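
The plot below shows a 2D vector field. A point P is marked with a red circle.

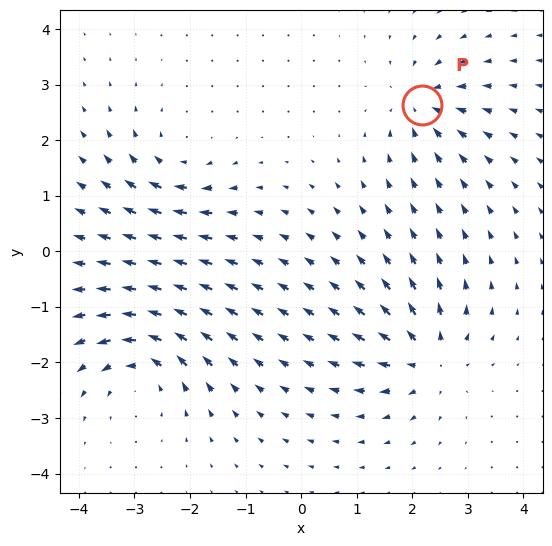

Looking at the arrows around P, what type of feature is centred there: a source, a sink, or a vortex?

sink

At P (2.2, 2.6) the arrows converge inward. Divergence about -4, curl ≈0 — negative divergence with near-zero curl is a sink.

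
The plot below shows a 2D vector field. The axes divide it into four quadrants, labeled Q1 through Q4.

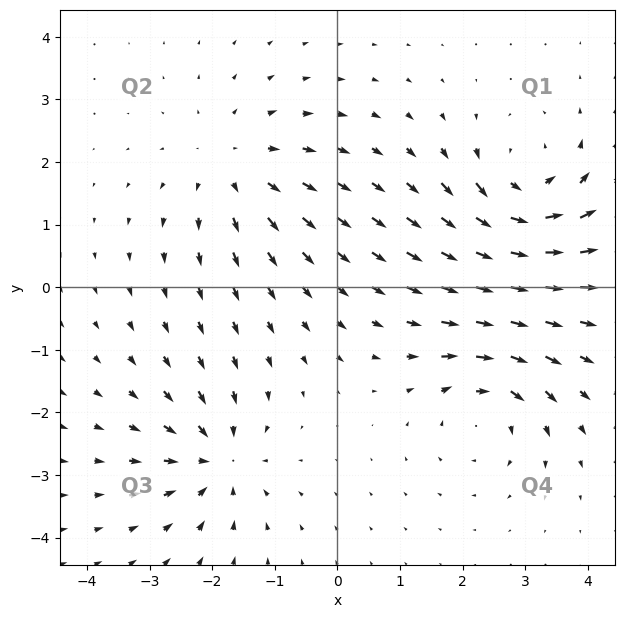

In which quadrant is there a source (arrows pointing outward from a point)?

The source sits at approximately (-1.7, 1.9), which lies in quadrant Q2. The divergence there is about +3, positive as expected for a source.

Q2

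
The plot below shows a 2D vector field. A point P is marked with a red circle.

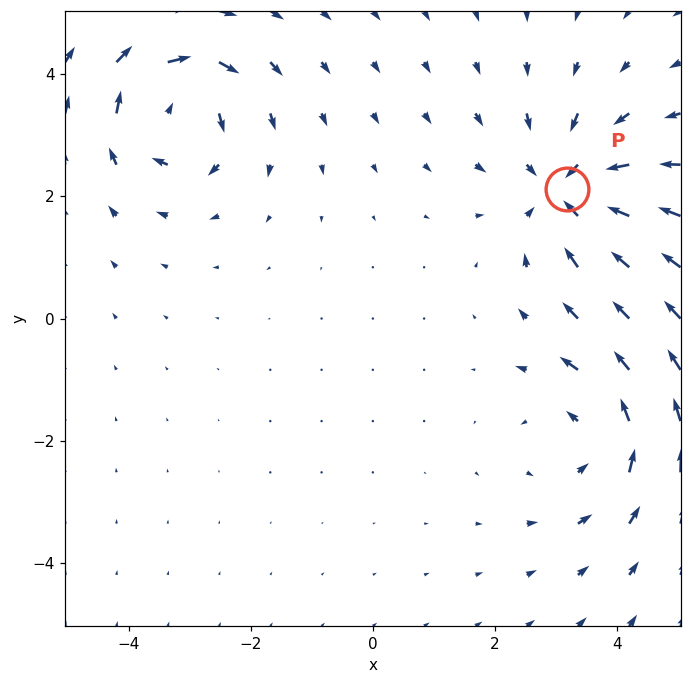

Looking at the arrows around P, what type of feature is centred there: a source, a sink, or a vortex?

sink

At P (3.2, 2.1) the arrows converge inward. Divergence about -4, curl ≈0 — negative divergence with near-zero curl is a sink.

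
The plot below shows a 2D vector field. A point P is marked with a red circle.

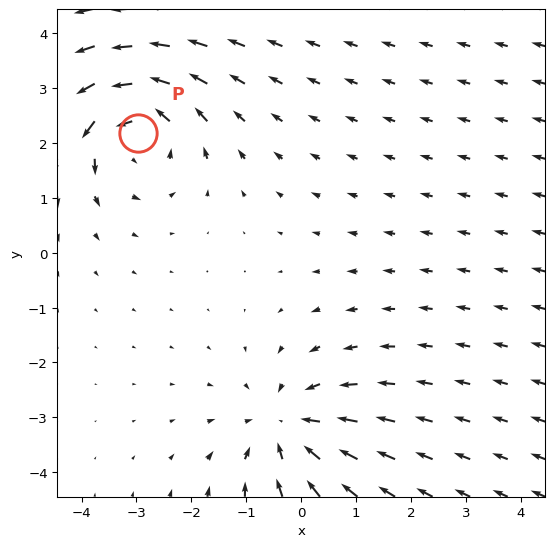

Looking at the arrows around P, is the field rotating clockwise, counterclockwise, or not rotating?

Near P at (-3.0, 2.2) the arrows circulate counterclockwise. The curl (z-component) there is about +4; positive curl means counterclockwise rotation.

counterclockwise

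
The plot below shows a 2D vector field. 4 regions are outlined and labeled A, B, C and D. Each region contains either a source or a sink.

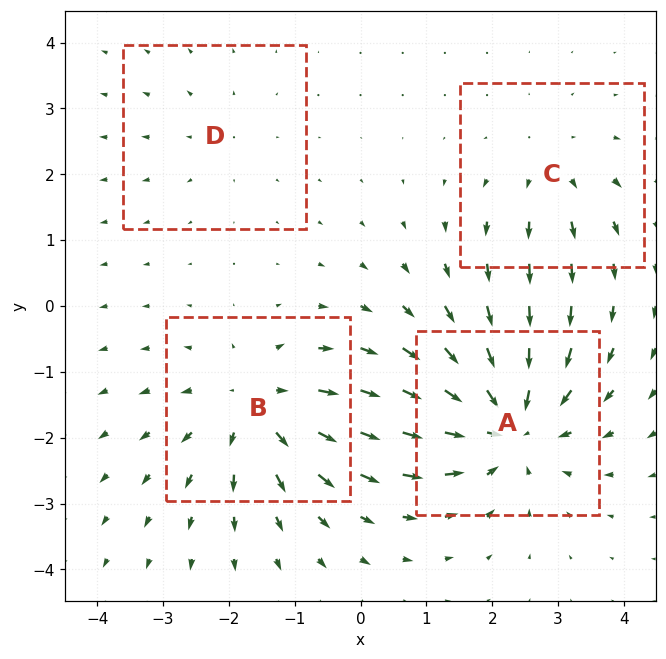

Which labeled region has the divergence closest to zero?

D

Divergence at each region's feature centre — A: about -6, B: about +5, C: about +3, D: about +2. Region D is closest to zero.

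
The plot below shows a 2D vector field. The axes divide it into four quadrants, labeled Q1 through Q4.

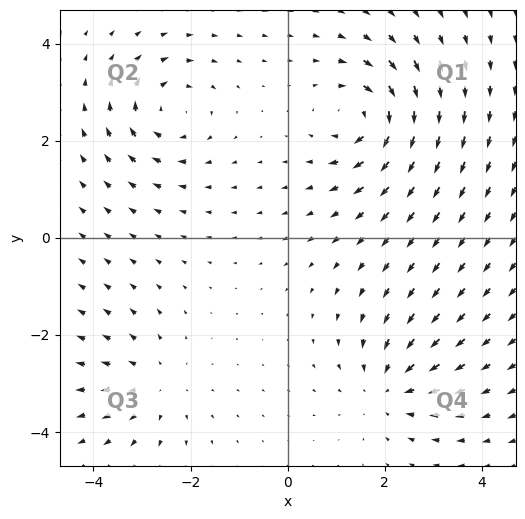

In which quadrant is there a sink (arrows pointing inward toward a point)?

The sink sits at approximately (2.1, -3.1), which lies in quadrant Q4. The divergence there is about -4, negative as expected for a sink.

Q4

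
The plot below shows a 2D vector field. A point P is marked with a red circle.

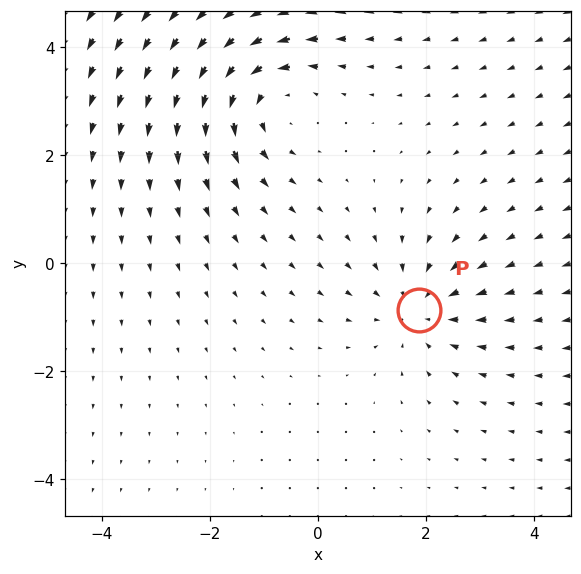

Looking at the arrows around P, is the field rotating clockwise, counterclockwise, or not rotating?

not rotating

Near P at (1.9, -0.9) the arrows show no circulation. The curl there is ≈0.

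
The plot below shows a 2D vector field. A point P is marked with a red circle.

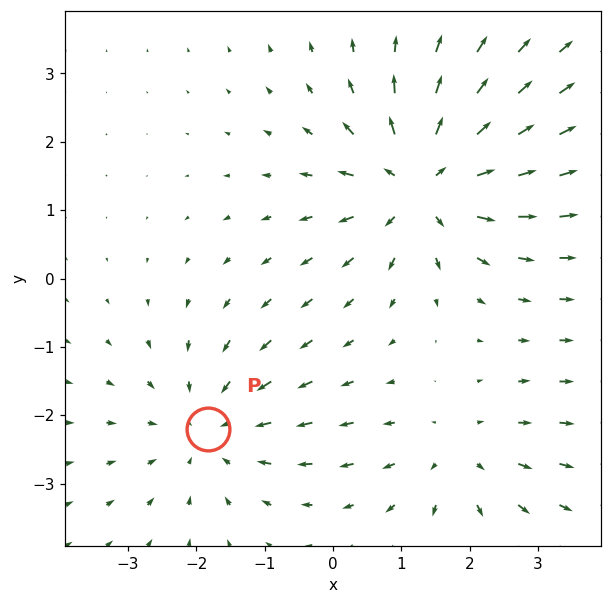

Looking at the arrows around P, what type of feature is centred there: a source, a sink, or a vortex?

sink

At P (-1.8, -2.2) the arrows converge inward. Divergence about -3, curl ≈0 — negative divergence with near-zero curl is a sink.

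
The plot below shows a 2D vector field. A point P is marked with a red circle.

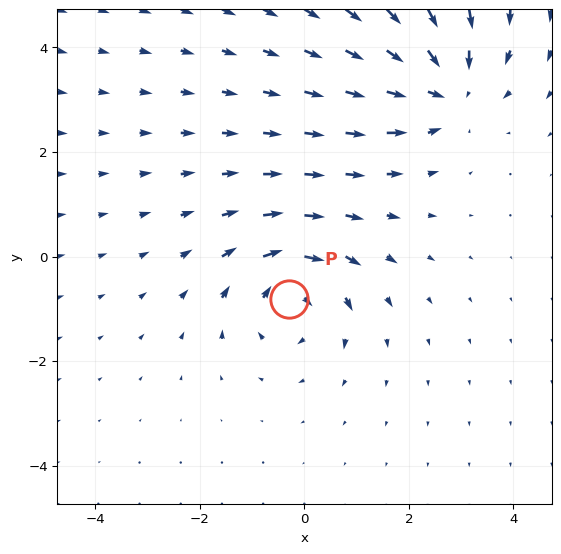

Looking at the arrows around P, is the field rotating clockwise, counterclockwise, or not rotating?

clockwise

Near P at (-0.3, -0.8) the arrows circulate clockwise. The curl (z-component) there is about -4; negative curl means clockwise rotation.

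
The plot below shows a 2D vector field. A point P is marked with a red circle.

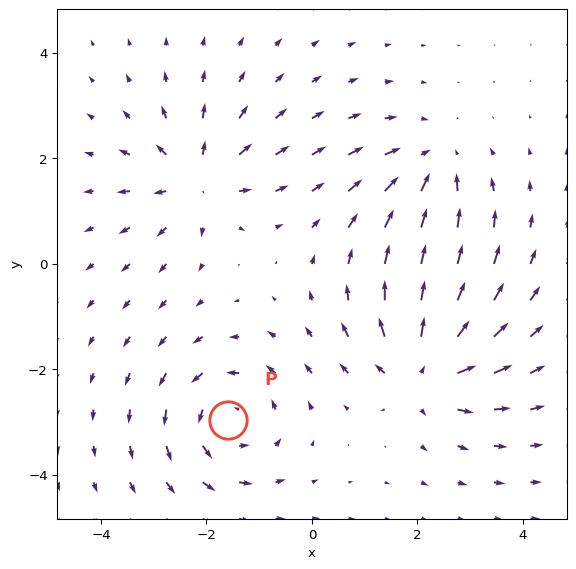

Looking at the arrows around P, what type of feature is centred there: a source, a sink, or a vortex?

vortex

At P (-1.6, -3.0) the arrows circulate counterclockwise. Divergence ≈0, curl about +5 — near-zero divergence with nonzero curl is a vortex.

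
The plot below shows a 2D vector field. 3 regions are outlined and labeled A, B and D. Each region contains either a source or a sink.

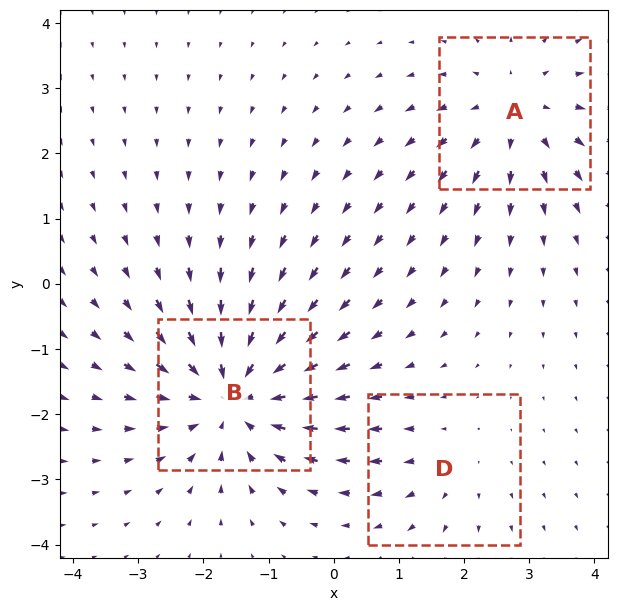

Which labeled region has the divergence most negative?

B

Divergence at each region's feature centre — A: about +3, B: about -5, D: about +2. Region B is most negative.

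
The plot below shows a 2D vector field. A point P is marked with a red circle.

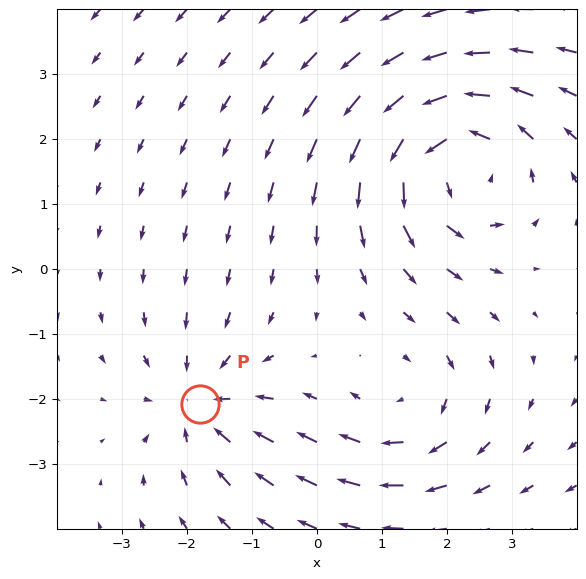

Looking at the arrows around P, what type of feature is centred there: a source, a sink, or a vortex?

sink

At P (-1.8, -2.1) the arrows converge inward. Divergence about -3, curl ≈0 — negative divergence with near-zero curl is a sink.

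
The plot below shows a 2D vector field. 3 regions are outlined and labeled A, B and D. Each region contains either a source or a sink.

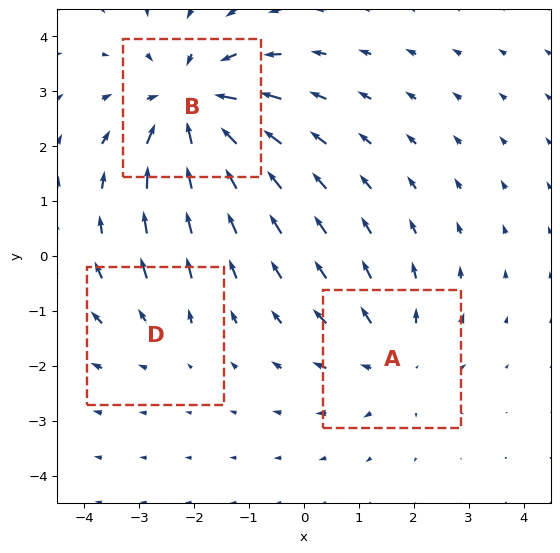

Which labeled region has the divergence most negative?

B

Divergence at each region's feature centre — A: about +3, B: about -4, D: about +2. Region B is most negative.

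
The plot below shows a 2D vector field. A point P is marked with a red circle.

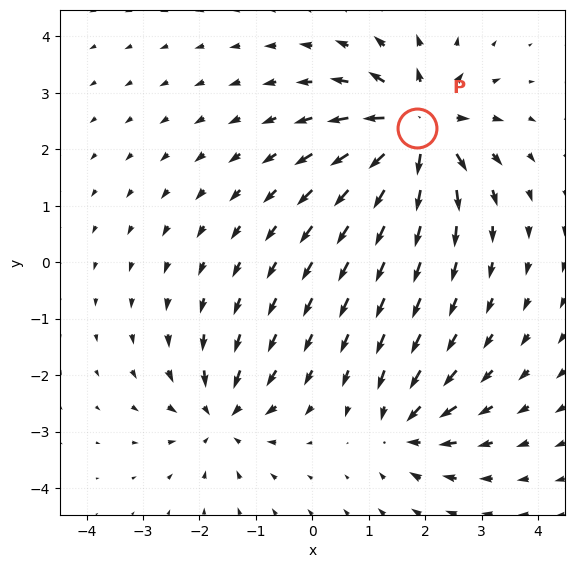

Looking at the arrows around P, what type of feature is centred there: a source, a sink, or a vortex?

source

At P (1.9, 2.4) the arrows spread outward. Divergence about +7, curl ≈0 — positive divergence with near-zero curl is a source.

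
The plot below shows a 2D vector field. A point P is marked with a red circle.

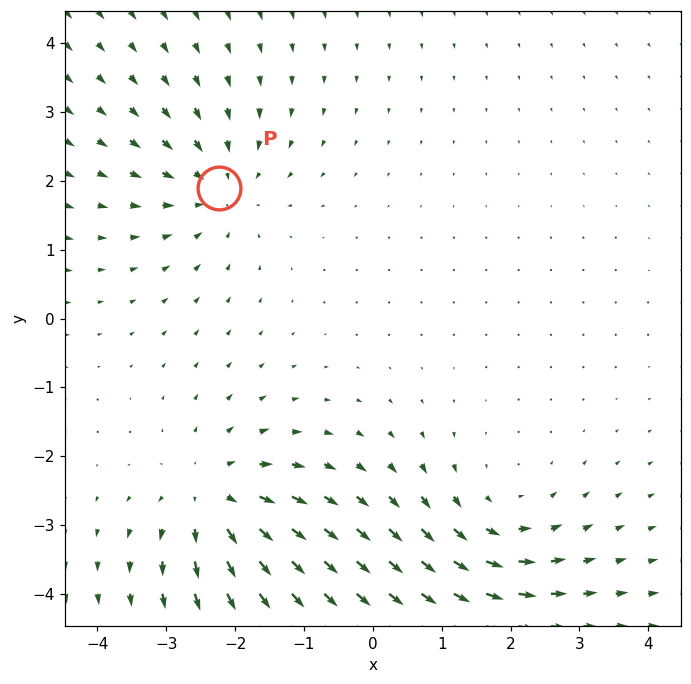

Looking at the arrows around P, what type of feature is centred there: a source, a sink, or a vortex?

sink

At P (-2.2, 1.9) the arrows converge inward. Divergence about -3, curl ≈0 — negative divergence with near-zero curl is a sink.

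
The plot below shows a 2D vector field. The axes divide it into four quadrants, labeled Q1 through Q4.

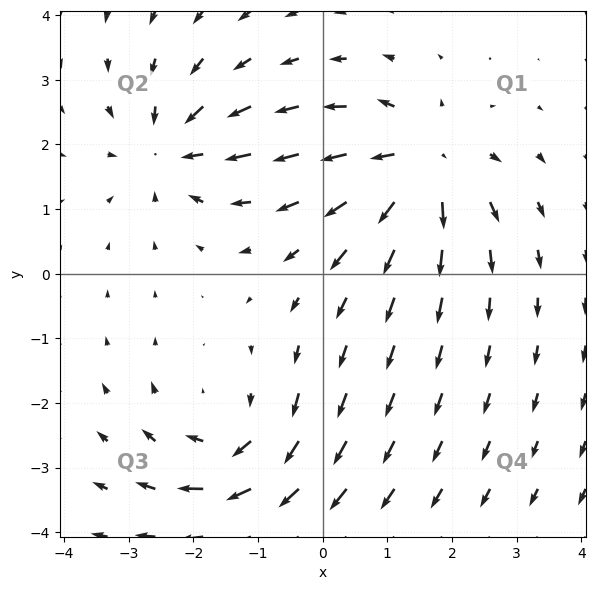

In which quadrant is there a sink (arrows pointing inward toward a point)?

Q2

The sink sits at approximately (-2.3, 1.9), which lies in quadrant Q2. The divergence there is about -3, negative as expected for a sink.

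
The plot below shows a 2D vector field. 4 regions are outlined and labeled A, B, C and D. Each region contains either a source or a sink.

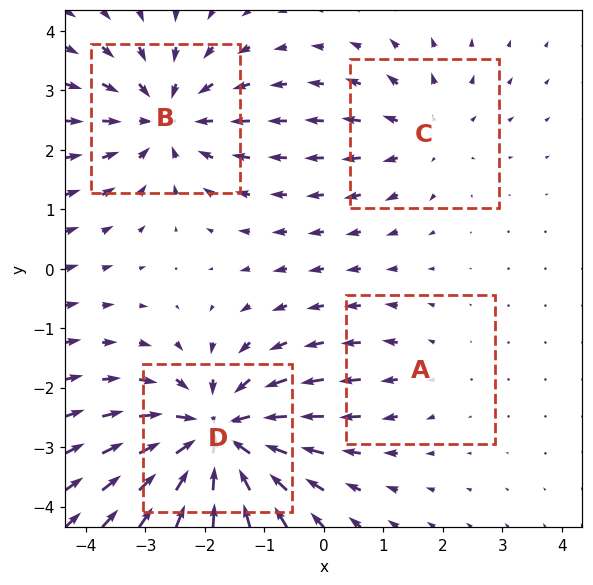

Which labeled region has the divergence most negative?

Divergence at each region's feature centre — A: about +2, B: about -5, C: about +3, D: about -7. Region D is most negative.

D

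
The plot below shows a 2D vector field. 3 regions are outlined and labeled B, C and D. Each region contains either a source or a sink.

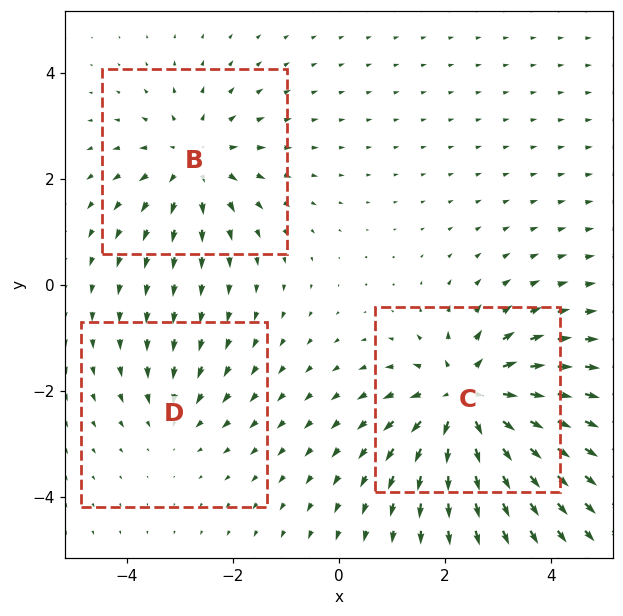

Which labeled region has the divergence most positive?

C

Divergence at each region's feature centre — B: about +3, C: about +5, D: about -2. Region C is most positive.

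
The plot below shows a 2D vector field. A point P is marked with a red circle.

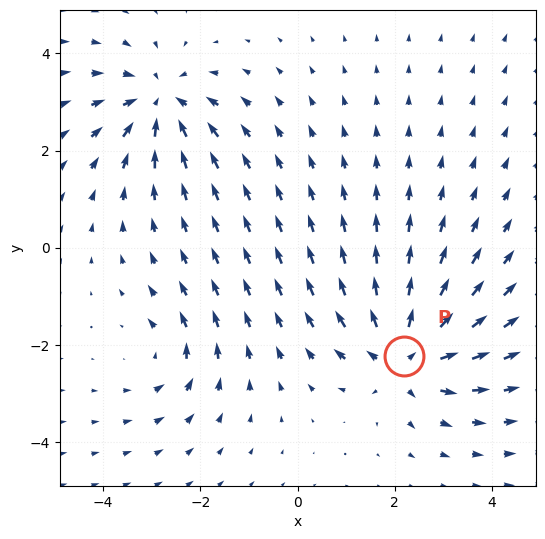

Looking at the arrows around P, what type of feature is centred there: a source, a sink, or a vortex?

source

At P (2.2, -2.2) the arrows spread outward. Divergence about +6, curl ≈0 — positive divergence with near-zero curl is a source.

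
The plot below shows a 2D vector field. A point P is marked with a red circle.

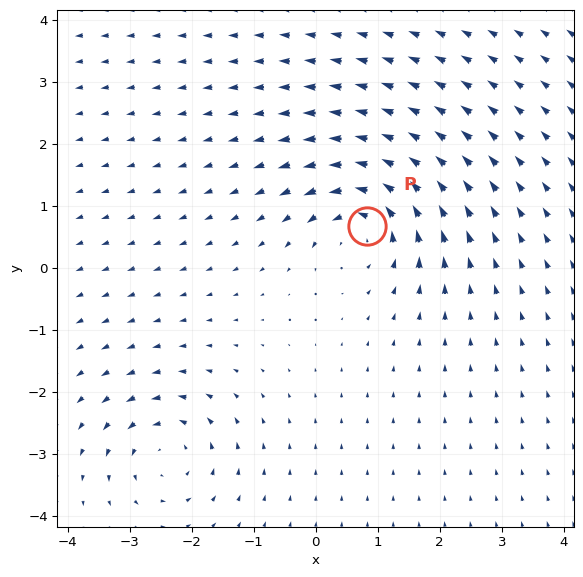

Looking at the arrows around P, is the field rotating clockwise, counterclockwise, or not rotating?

counterclockwise

Near P at (0.8, 0.7) the arrows circulate counterclockwise. The curl (z-component) there is about +6; positive curl means counterclockwise rotation.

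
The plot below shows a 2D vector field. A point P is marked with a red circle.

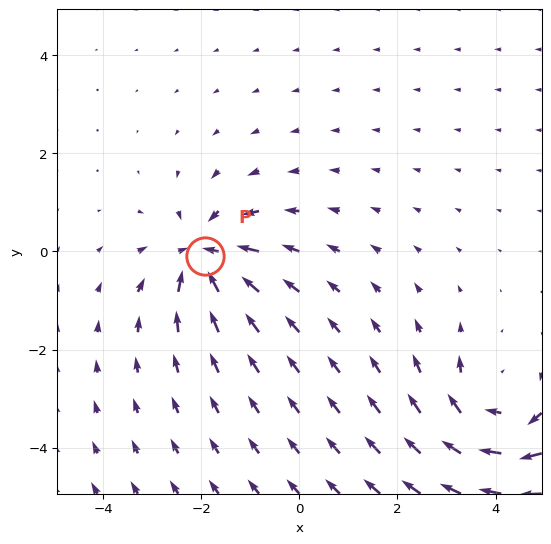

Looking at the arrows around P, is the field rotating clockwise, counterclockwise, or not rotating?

Near P at (-1.9, -0.1) the arrows show no circulation. The curl there is ≈0.

not rotating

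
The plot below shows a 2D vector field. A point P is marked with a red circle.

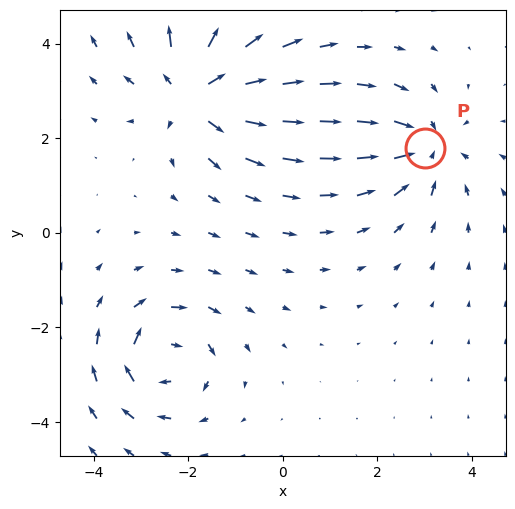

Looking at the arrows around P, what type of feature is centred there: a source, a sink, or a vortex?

sink

At P (3.0, 1.8) the arrows converge inward. Divergence about -3, curl ≈0 — negative divergence with near-zero curl is a sink.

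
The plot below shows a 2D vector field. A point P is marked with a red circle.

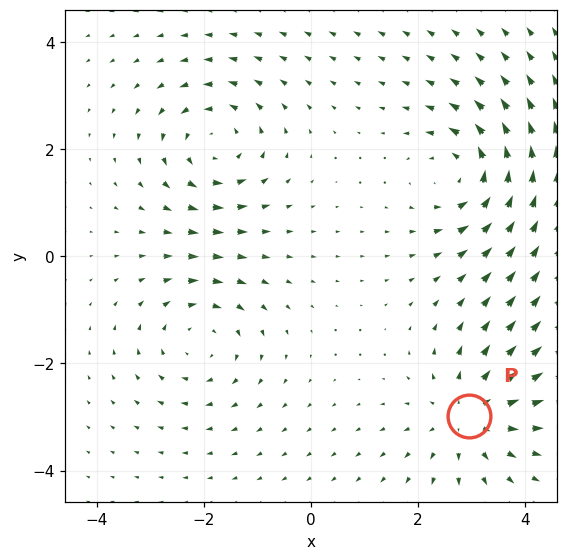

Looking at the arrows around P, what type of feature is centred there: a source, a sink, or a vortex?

At P (2.9, -3.0) the arrows spread outward. Divergence about +3, curl ≈0 — positive divergence with near-zero curl is a source.

source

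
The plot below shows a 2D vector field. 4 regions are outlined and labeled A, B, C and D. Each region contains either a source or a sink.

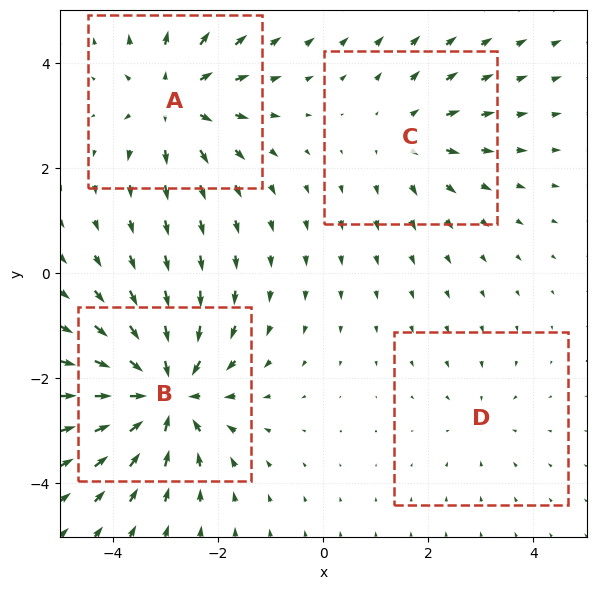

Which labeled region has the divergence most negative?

B

Divergence at each region's feature centre — A: about +5, B: about -7, C: about +3, D: about -2. Region B is most negative.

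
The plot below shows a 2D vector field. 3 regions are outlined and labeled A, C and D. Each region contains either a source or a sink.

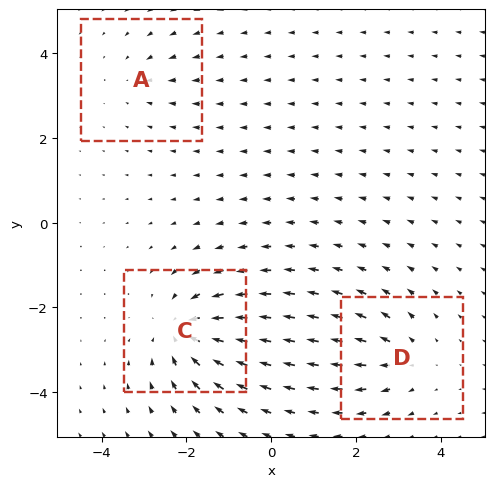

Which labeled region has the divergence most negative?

C

Divergence at each region's feature centre — A: about -2, C: about -5, D: about +3. Region C is most negative.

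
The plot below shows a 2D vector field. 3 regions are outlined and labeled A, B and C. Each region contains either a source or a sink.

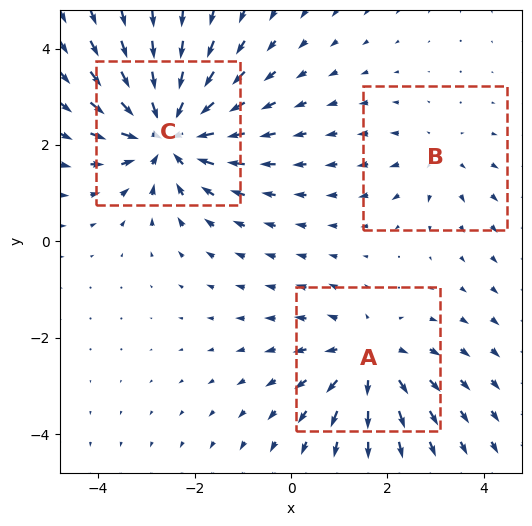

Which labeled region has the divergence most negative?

C

Divergence at each region's feature centre — A: about +3, B: about +2, C: about -5. Region C is most negative.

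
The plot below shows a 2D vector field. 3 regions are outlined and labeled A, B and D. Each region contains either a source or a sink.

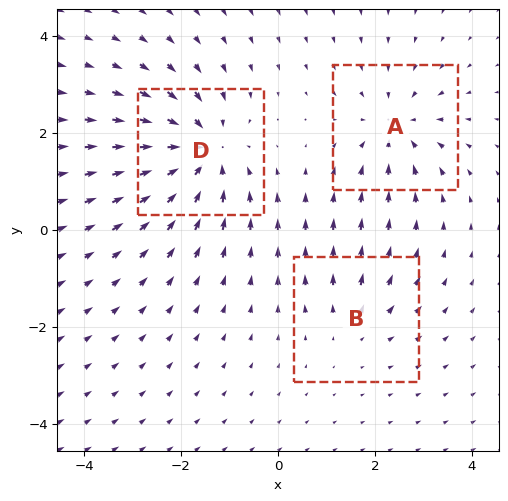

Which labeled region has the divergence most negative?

Divergence at each region's feature centre — A: about -3, B: about +2, D: about -5. Region D is most negative.

D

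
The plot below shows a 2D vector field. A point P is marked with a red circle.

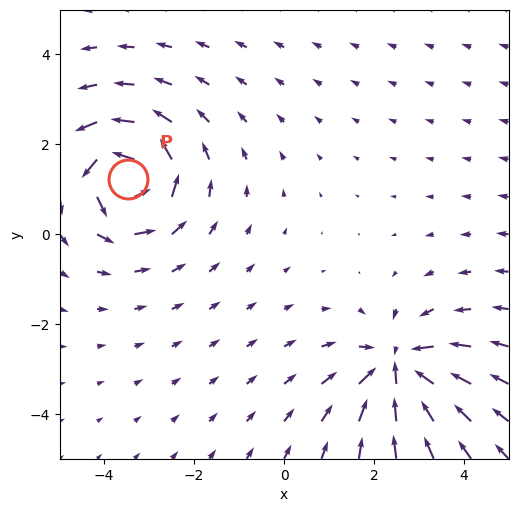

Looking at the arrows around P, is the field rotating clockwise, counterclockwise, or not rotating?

Near P at (-3.5, 1.2) the arrows circulate counterclockwise. The curl (z-component) there is about +6; positive curl means counterclockwise rotation.

counterclockwise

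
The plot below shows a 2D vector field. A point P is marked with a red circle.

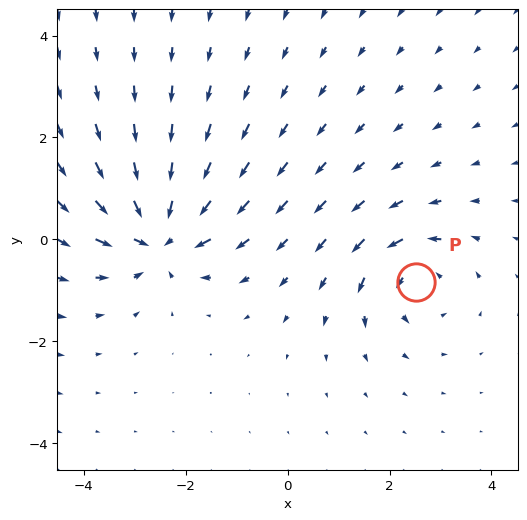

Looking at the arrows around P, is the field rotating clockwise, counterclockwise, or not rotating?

Near P at (2.5, -0.8) the arrows circulate counterclockwise. The curl (z-component) there is about +3; positive curl means counterclockwise rotation.

counterclockwise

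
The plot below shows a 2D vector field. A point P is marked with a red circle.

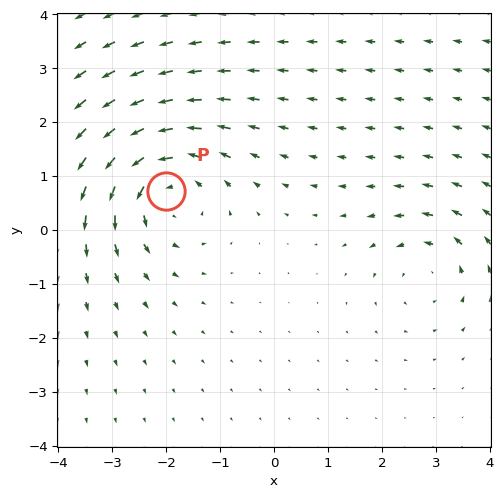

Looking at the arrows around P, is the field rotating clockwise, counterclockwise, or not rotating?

Near P at (-2.0, 0.7) the arrows circulate counterclockwise. The curl (z-component) there is about +4; positive curl means counterclockwise rotation.

counterclockwise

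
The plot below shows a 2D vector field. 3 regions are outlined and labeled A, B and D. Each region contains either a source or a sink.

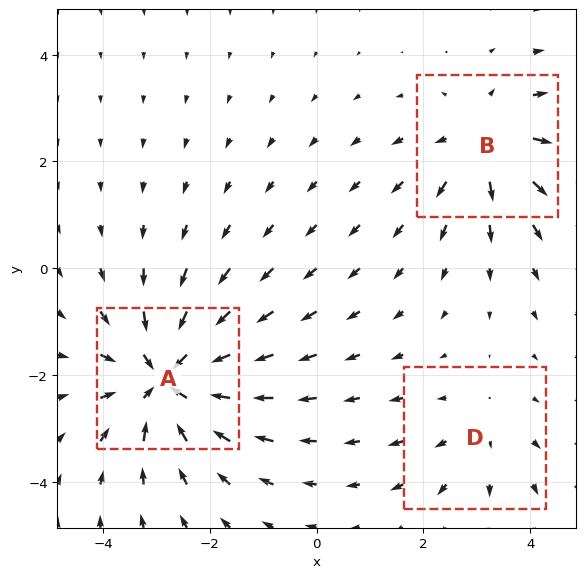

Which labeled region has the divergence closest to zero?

D

Divergence at each region's feature centre — A: about -5, B: about +3, D: about +2. Region D is closest to zero.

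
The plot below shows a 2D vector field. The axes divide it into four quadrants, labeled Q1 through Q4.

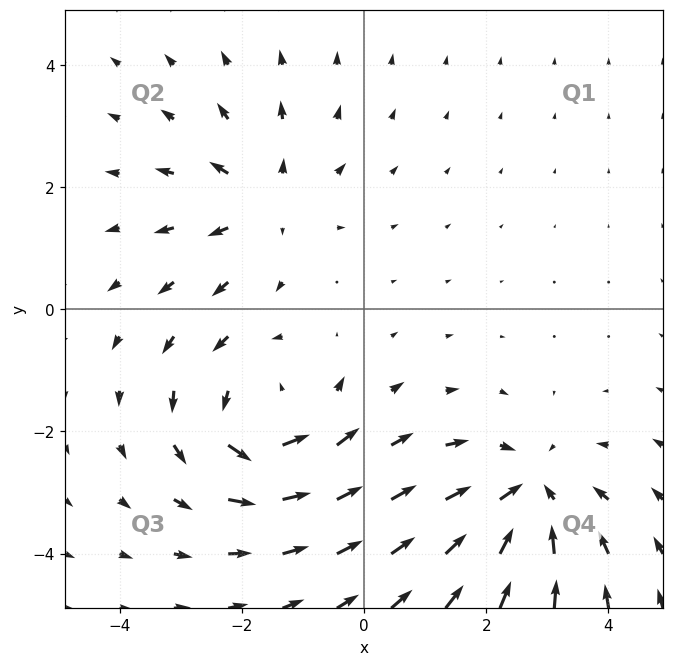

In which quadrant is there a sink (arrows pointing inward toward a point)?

Q4

The sink sits at approximately (2.7, -3.0), which lies in quadrant Q4. The divergence there is about -4, negative as expected for a sink.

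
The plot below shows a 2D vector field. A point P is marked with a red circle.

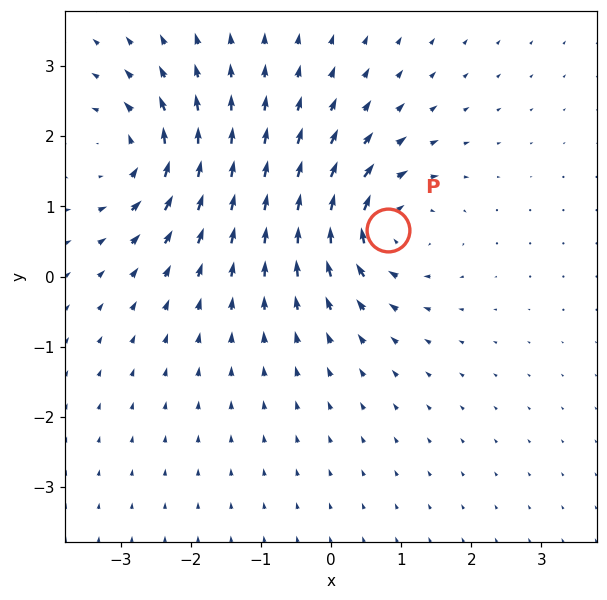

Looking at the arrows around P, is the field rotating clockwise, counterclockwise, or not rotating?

Near P at (0.8, 0.7) the arrows circulate clockwise. The curl (z-component) there is about -7; negative curl means clockwise rotation.

clockwise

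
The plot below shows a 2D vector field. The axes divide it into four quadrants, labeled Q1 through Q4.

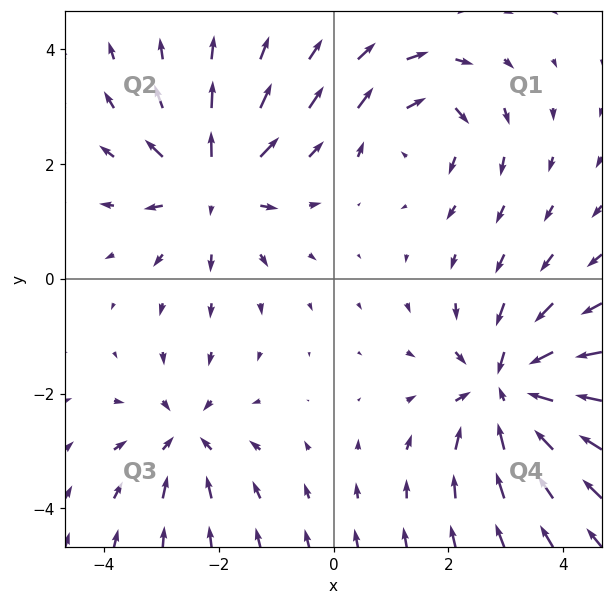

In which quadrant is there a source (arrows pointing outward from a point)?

The source sits at approximately (-2.1, 1.7), which lies in quadrant Q2. The divergence there is about +4, positive as expected for a source.

Q2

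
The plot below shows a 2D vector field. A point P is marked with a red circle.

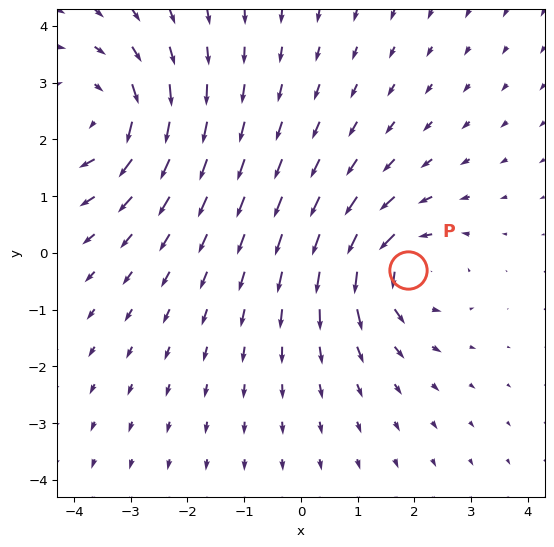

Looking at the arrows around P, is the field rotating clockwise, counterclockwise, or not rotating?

Near P at (1.9, -0.3) the arrows circulate counterclockwise. The curl (z-component) there is about +5; positive curl means counterclockwise rotation.

counterclockwise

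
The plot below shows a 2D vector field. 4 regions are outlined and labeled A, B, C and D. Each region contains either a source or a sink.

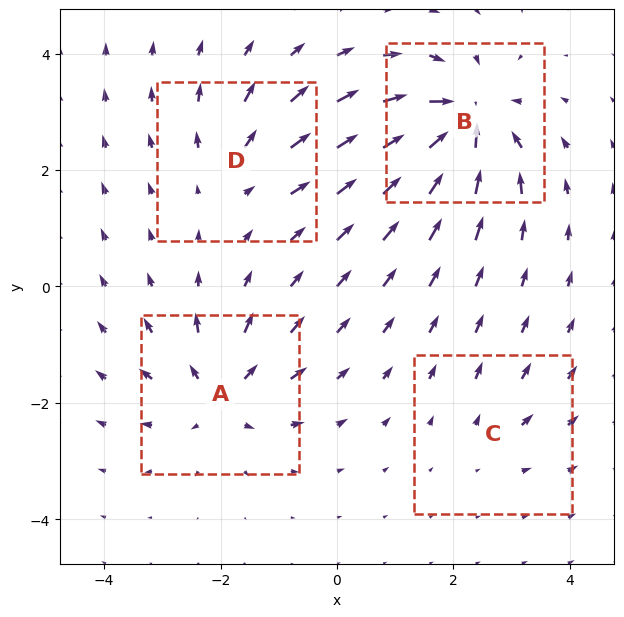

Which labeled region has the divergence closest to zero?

C

Divergence at each region's feature centre — A: about +6, B: about -9, C: about +3, D: about +4. Region C is closest to zero.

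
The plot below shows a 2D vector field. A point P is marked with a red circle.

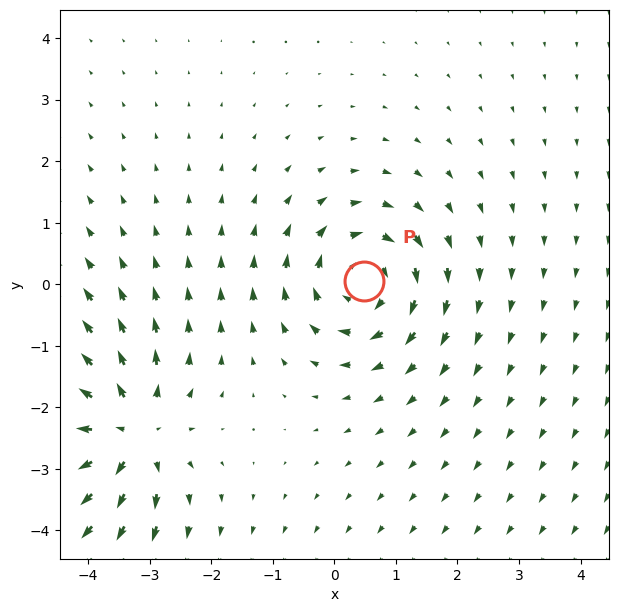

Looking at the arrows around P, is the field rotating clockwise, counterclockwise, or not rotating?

Near P at (0.5, 0.1) the arrows circulate clockwise. The curl (z-component) there is about -4; negative curl means clockwise rotation.

clockwise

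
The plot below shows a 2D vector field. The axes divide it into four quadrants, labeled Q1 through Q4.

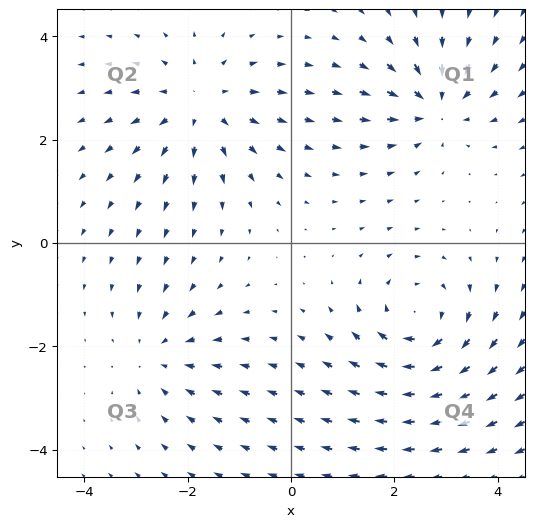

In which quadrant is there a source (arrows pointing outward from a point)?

Q2

The source sits at approximately (-1.8, 2.7), which lies in quadrant Q2. The divergence there is about +4, positive as expected for a source.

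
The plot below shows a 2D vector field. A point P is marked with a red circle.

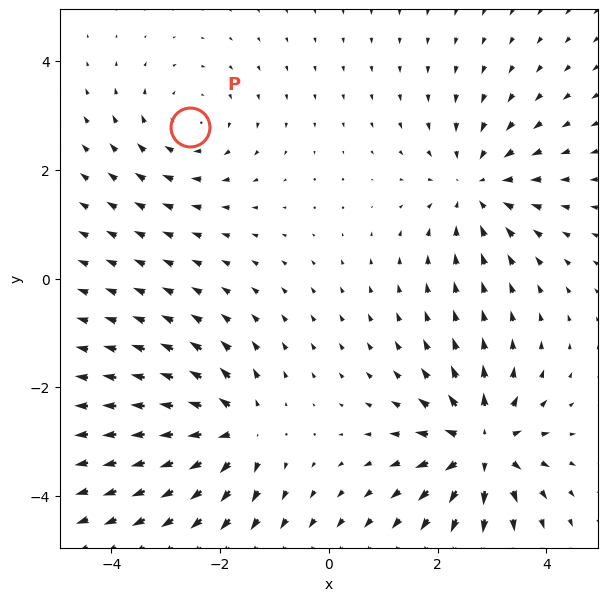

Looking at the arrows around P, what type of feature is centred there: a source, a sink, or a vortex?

vortex

At P (-2.6, 2.8) the arrows circulate clockwise. Divergence ≈0, curl about -3 — near-zero divergence with nonzero curl is a vortex.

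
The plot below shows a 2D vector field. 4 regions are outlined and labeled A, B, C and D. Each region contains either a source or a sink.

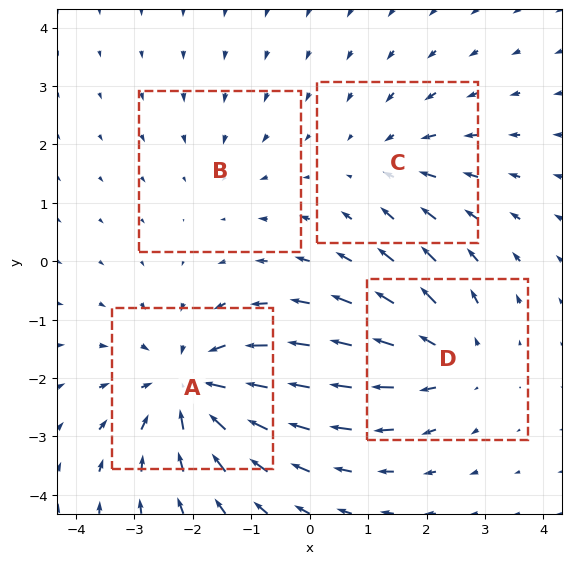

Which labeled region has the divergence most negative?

Divergence at each region's feature centre — A: about -6, B: about -2, C: about -3, D: about +4. Region A is most negative.

A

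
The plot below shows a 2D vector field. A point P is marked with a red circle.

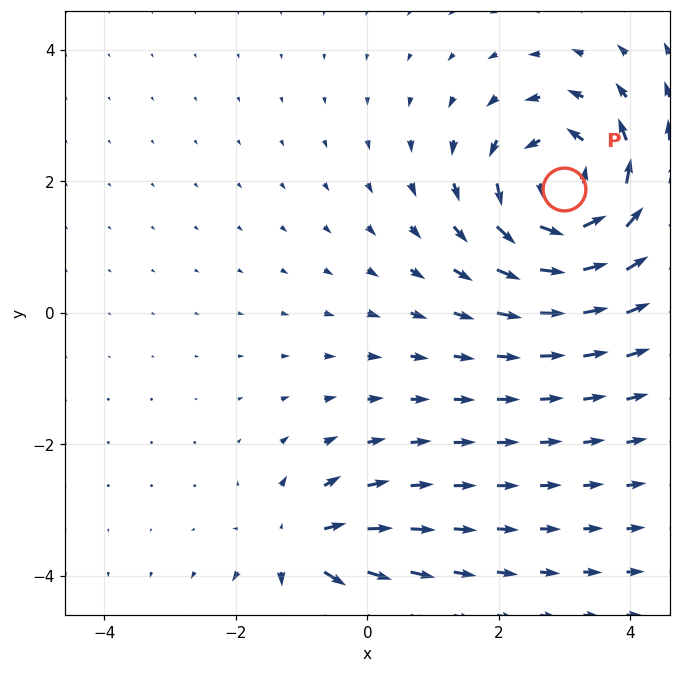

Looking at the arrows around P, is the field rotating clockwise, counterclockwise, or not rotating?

Near P at (3.0, 1.9) the arrows circulate counterclockwise. The curl (z-component) there is about +6; positive curl means counterclockwise rotation.

counterclockwise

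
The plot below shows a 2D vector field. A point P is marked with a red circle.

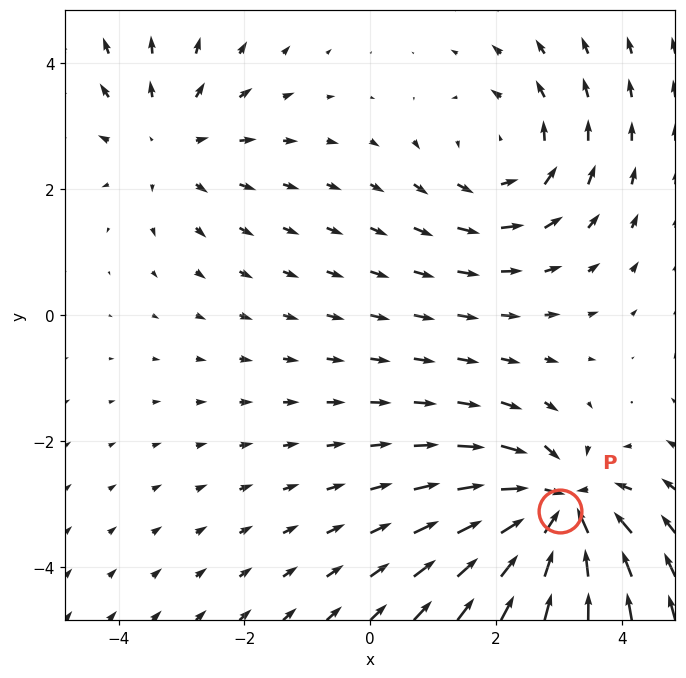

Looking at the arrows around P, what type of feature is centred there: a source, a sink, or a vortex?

sink

At P (3.0, -3.1) the arrows converge inward. Divergence about -5, curl ≈0 — negative divergence with near-zero curl is a sink.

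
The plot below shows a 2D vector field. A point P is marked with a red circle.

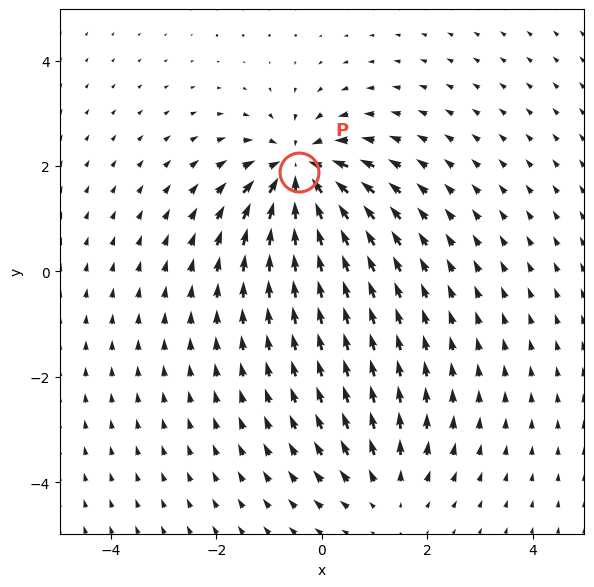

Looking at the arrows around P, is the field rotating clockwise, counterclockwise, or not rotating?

not rotating

Near P at (-0.4, 1.9) the arrows show no circulation. The curl there is ≈0.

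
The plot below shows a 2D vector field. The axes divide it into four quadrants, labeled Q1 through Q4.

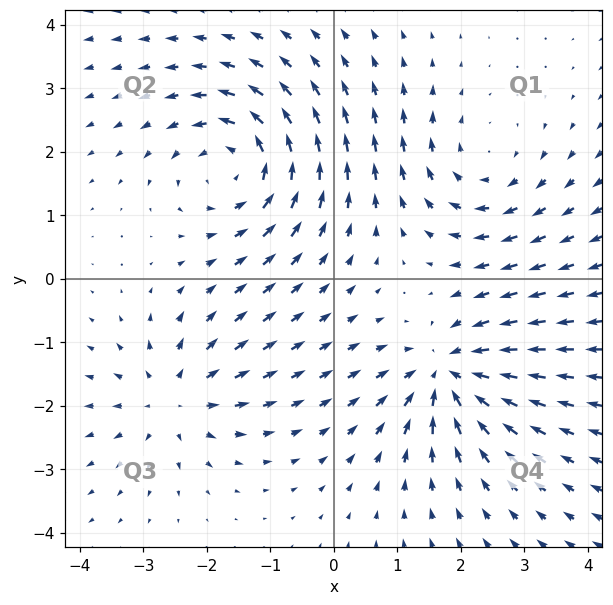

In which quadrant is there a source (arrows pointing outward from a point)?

The source sits at approximately (-2.5, -1.9), which lies in quadrant Q3. The divergence there is about +4, positive as expected for a source.

Q3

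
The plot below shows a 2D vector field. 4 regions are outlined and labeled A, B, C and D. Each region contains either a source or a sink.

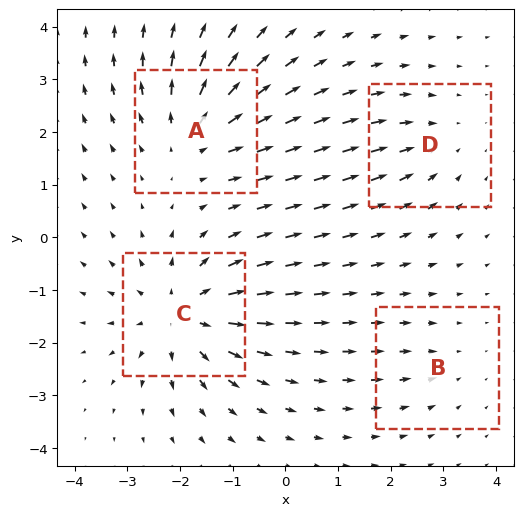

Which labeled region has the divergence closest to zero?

Divergence at each region's feature centre — A: about +5, B: about -2, C: about +6, D: about -3. Region B is closest to zero.

B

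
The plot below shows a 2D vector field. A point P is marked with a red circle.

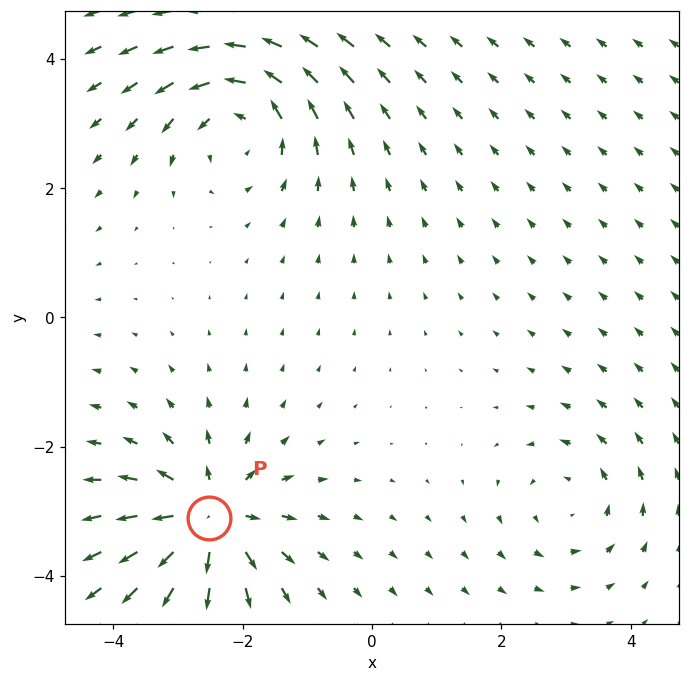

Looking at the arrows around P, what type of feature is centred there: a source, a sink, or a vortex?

At P (-2.5, -3.1) the arrows spread outward. Divergence about +6, curl ≈0 — positive divergence with near-zero curl is a source.

source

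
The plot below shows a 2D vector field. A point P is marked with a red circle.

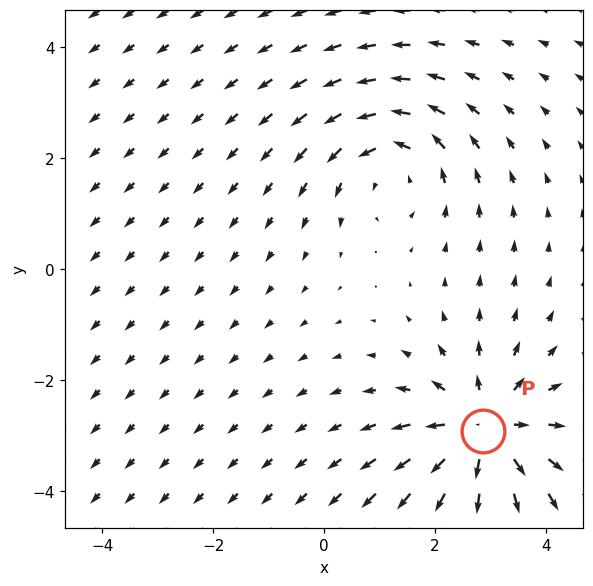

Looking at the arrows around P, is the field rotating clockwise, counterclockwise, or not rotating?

not rotating

Near P at (2.9, -2.9) the arrows show no circulation. The curl there is ≈0.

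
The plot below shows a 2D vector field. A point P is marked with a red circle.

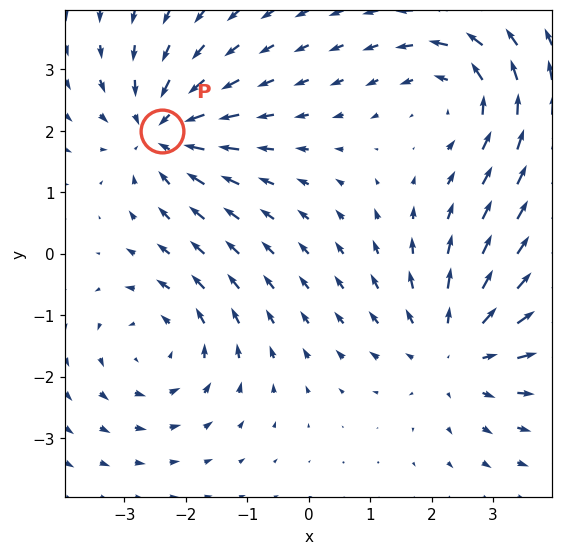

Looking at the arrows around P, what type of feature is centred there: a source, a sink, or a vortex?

sink

At P (-2.4, 2.0) the arrows converge inward. Divergence about -5, curl ≈0 — negative divergence with near-zero curl is a sink.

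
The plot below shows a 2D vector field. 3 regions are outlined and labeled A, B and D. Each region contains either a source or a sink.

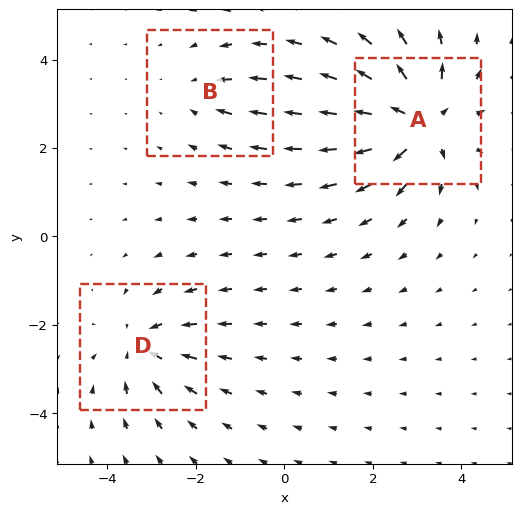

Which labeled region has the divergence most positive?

Divergence at each region's feature centre — A: about +5, B: about -2, D: about -3. Region A is most positive.

A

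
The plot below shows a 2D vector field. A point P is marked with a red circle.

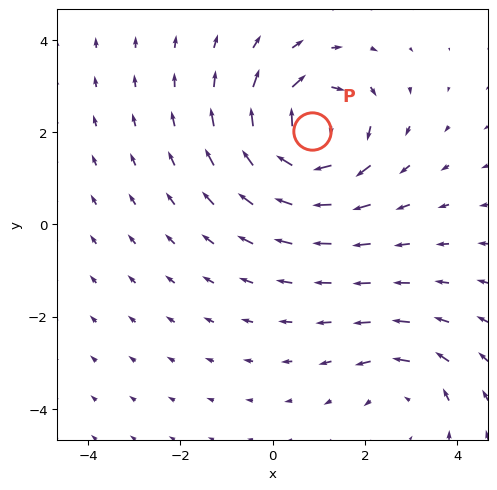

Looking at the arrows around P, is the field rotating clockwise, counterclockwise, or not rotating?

clockwise

Near P at (0.9, 2.0) the arrows circulate clockwise. The curl (z-component) there is about -5; negative curl means clockwise rotation.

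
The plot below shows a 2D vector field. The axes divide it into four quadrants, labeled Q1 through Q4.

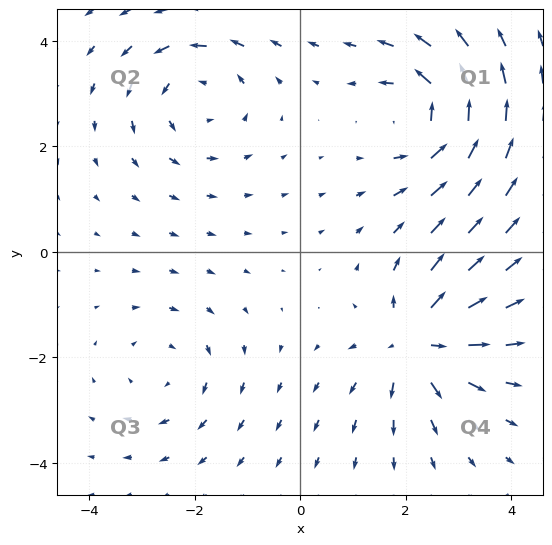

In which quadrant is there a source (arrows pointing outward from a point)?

The source sits at approximately (2.2, -1.7), which lies in quadrant Q4. The divergence there is about +6, positive as expected for a source.

Q4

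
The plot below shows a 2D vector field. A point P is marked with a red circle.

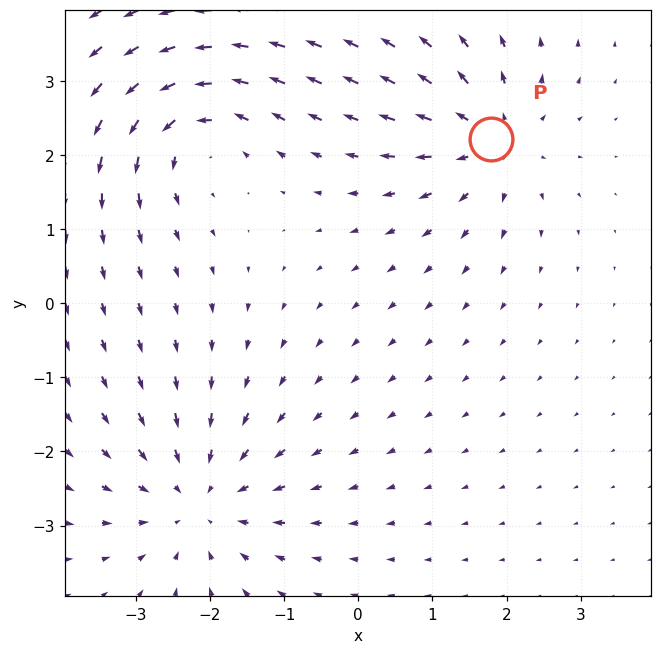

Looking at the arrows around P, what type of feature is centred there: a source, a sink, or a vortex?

At P (1.8, 2.2) the arrows spread outward. Divergence about +4, curl ≈0 — positive divergence with near-zero curl is a source.

source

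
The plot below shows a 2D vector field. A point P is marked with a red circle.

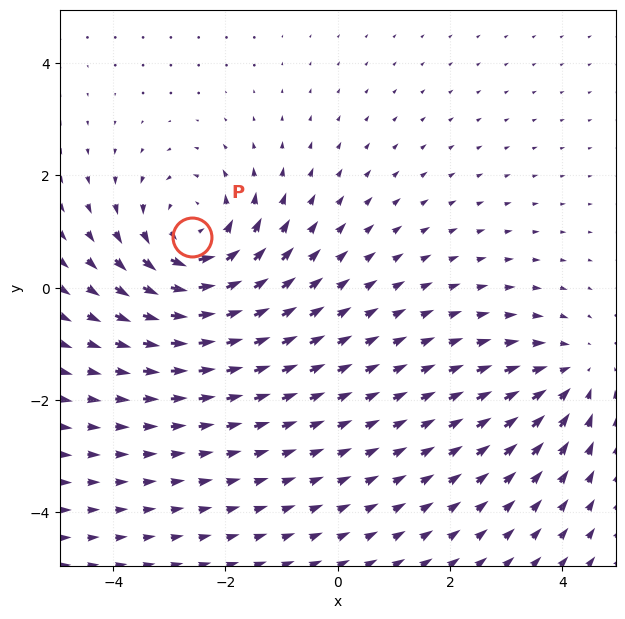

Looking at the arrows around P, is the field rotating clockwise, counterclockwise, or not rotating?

counterclockwise

Near P at (-2.6, 0.9) the arrows circulate counterclockwise. The curl (z-component) there is about +4; positive curl means counterclockwise rotation.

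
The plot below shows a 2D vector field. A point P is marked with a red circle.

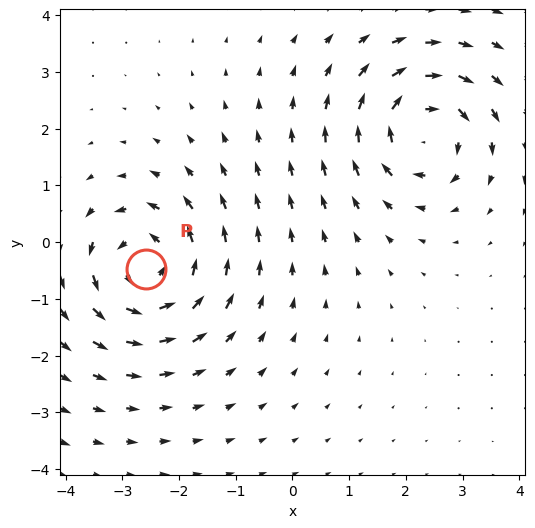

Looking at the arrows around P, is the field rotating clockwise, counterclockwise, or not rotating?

counterclockwise

Near P at (-2.6, -0.5) the arrows circulate counterclockwise. The curl (z-component) there is about +6; positive curl means counterclockwise rotation.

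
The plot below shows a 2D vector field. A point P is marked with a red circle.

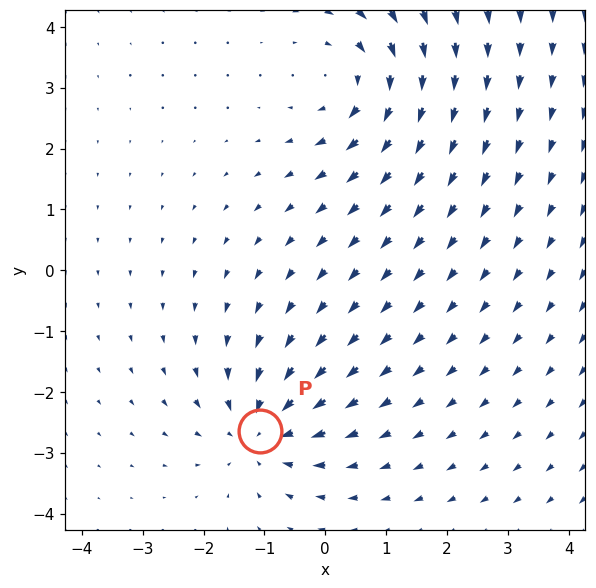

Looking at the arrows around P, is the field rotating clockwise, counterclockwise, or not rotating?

not rotating

Near P at (-1.1, -2.6) the arrows show no circulation. The curl there is ≈0.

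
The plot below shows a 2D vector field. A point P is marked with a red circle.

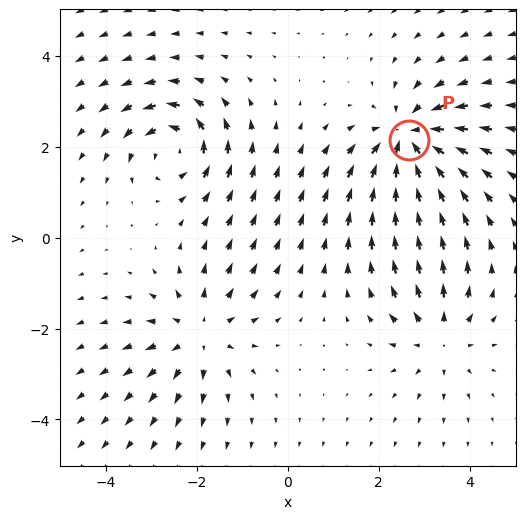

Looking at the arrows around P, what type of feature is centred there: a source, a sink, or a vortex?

At P (2.7, 2.1) the arrows converge inward. Divergence about -5, curl ≈0 — negative divergence with near-zero curl is a sink.

sink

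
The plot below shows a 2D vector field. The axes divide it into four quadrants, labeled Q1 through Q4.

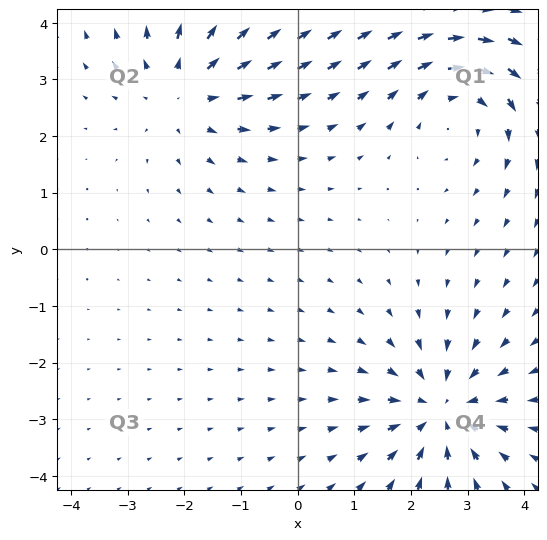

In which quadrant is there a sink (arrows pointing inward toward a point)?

The sink sits at approximately (2.5, -2.8), which lies in quadrant Q4. The divergence there is about -3, negative as expected for a sink.

Q4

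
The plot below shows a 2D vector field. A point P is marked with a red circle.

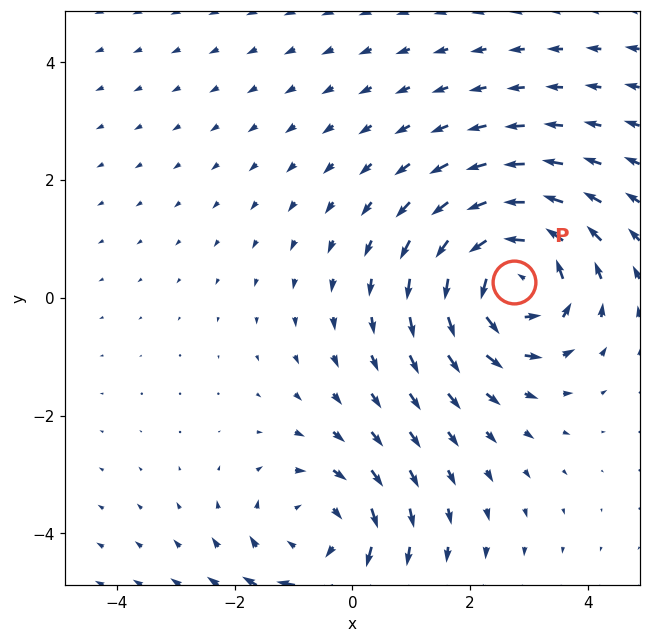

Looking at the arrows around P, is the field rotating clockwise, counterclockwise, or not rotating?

counterclockwise

Near P at (2.7, 0.3) the arrows circulate counterclockwise. The curl (z-component) there is about +5; positive curl means counterclockwise rotation.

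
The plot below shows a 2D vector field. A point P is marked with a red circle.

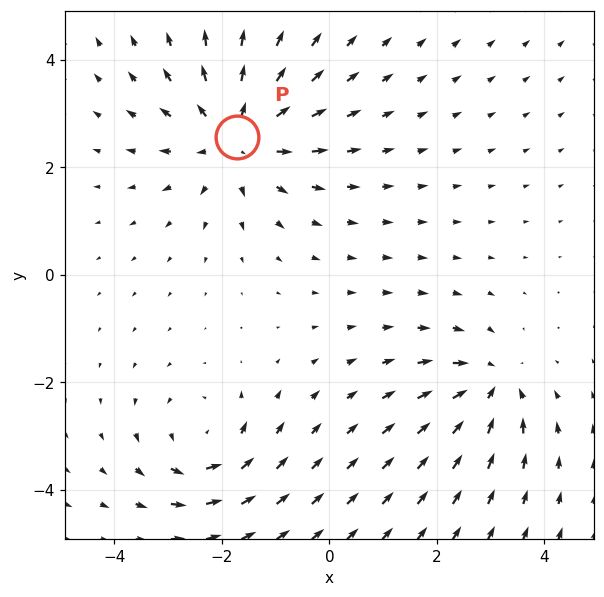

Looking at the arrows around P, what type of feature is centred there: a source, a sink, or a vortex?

source

At P (-1.7, 2.6) the arrows spread outward. Divergence about +4, curl ≈0 — positive divergence with near-zero curl is a source.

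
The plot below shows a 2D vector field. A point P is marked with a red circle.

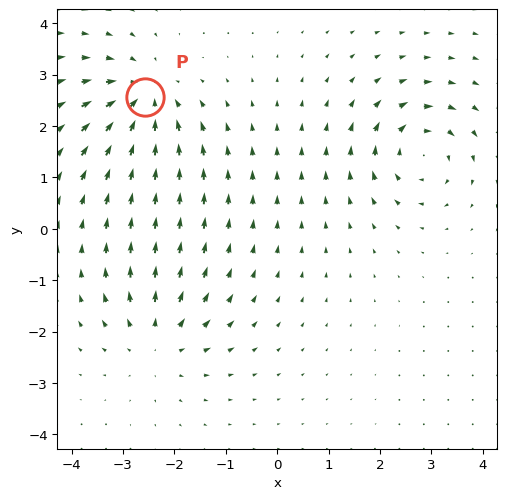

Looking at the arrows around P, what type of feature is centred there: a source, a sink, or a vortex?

At P (-2.6, 2.6) the arrows converge inward. Divergence about -5, curl ≈0 — negative divergence with near-zero curl is a sink.

sink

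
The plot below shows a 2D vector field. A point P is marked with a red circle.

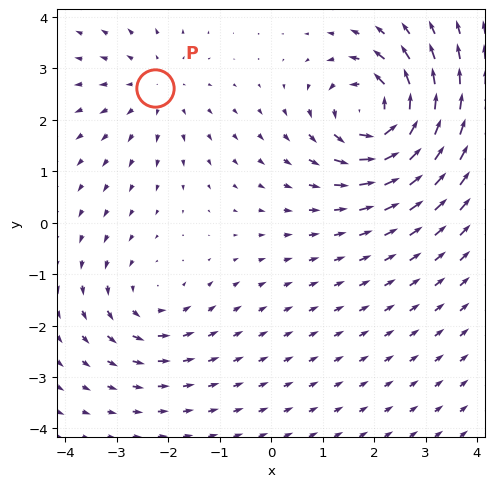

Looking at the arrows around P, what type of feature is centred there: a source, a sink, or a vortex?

At P (-2.3, 2.6) the arrows spread outward. Divergence about +2, curl ≈0 — positive divergence with near-zero curl is a source.

source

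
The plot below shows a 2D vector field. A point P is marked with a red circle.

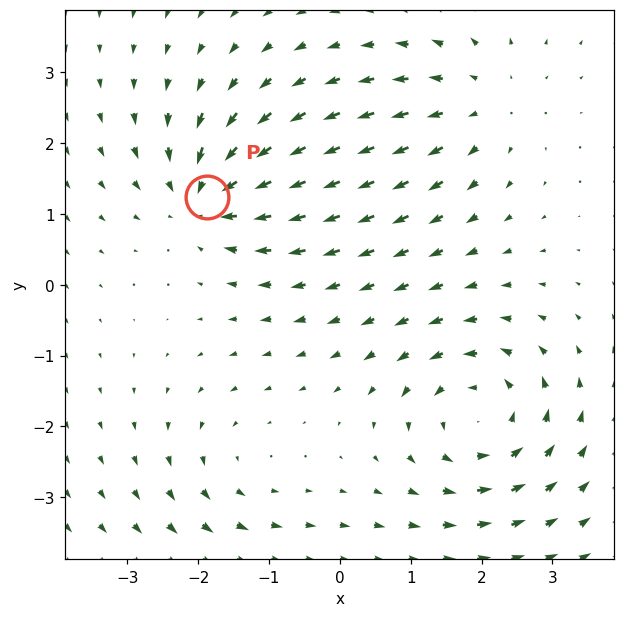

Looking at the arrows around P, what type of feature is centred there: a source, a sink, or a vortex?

At P (-1.9, 1.2) the arrows converge inward. Divergence about -6, curl ≈0 — negative divergence with near-zero curl is a sink.

sink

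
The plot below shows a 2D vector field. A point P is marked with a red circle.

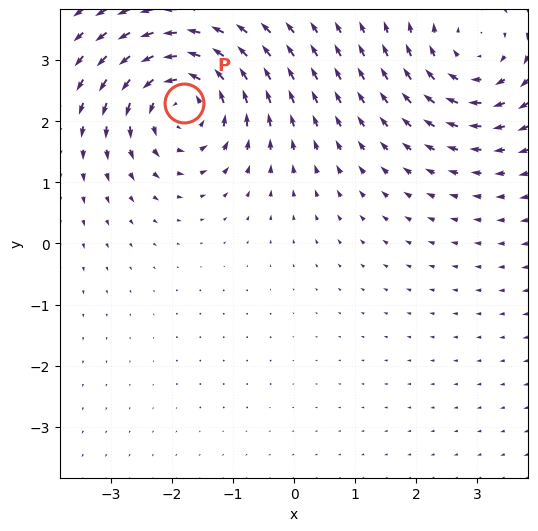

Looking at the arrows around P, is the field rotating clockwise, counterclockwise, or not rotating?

Near P at (-1.8, 2.3) the arrows circulate counterclockwise. The curl (z-component) there is about +6; positive curl means counterclockwise rotation.

counterclockwise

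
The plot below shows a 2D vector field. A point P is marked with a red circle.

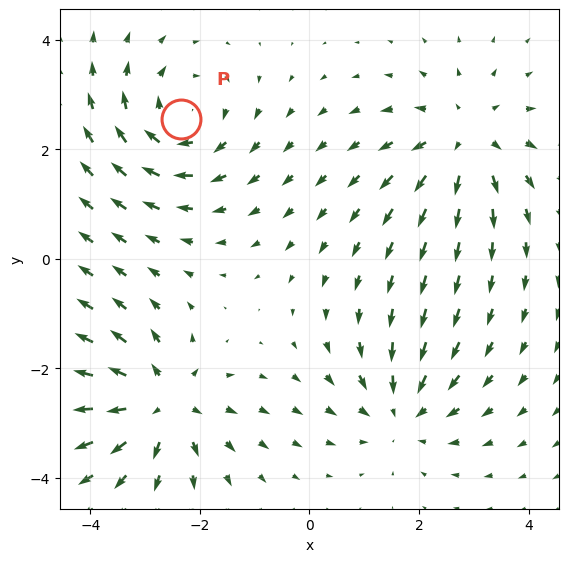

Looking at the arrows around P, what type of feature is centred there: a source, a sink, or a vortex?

vortex

At P (-2.3, 2.6) the arrows circulate clockwise. Divergence ≈0, curl about -4 — near-zero divergence with nonzero curl is a vortex.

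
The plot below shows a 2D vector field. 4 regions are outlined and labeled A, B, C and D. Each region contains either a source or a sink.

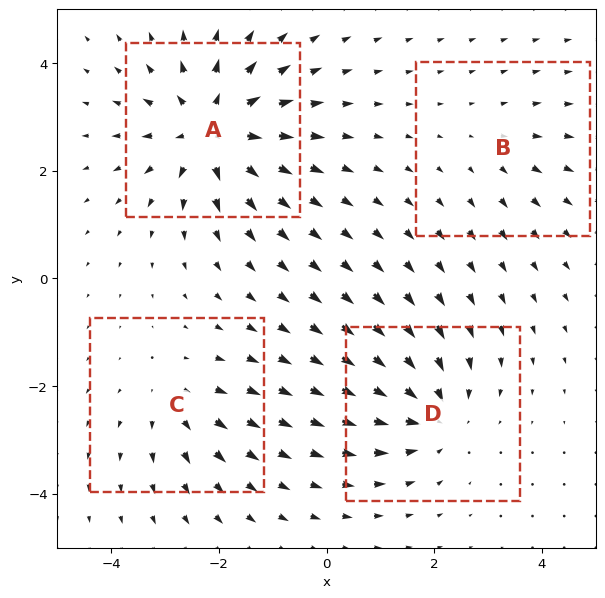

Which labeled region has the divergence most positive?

Divergence at each region's feature centre — A: about +7, B: about +2, C: about +3, D: about -5. Region A is most positive.

A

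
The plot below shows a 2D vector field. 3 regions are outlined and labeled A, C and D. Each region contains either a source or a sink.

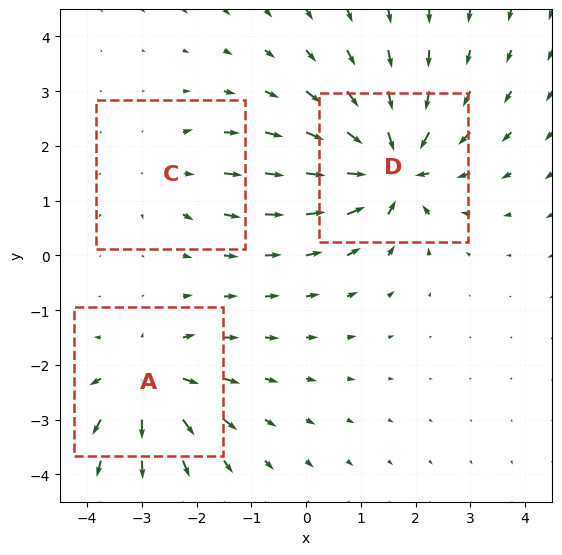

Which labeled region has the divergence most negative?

D

Divergence at each region's feature centre — A: about +4, C: about +2, D: about -6. Region D is most negative.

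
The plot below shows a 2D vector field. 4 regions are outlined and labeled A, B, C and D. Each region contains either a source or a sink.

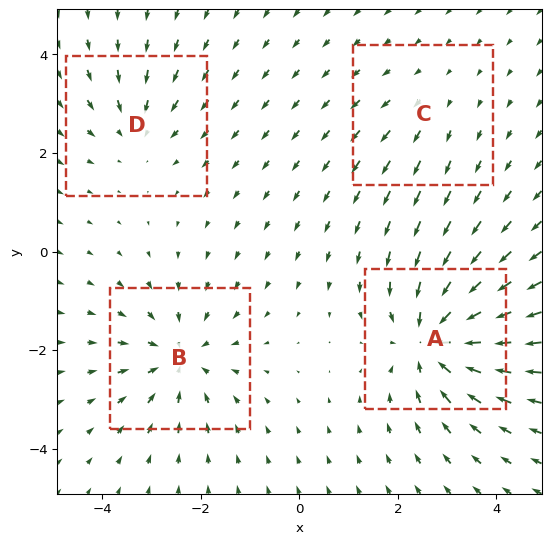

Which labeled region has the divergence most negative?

A

Divergence at each region's feature centre — A: about -7, B: about -5, C: about +2, D: about -3. Region A is most negative.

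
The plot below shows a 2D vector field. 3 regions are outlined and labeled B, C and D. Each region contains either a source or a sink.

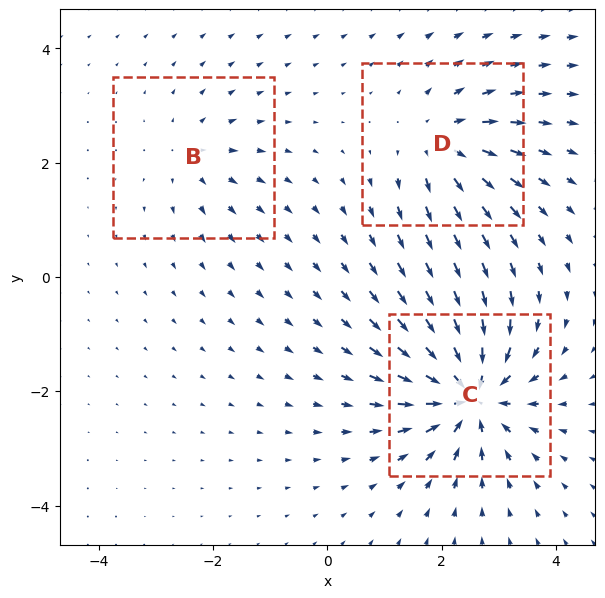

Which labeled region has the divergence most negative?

C

Divergence at each region's feature centre — B: about +2, C: about -6, D: about +4. Region C is most negative.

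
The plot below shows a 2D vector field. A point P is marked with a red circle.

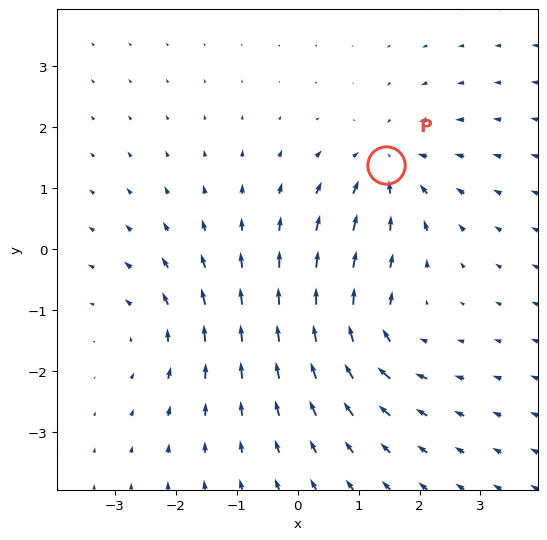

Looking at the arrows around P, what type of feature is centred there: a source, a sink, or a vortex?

At P (1.4, 1.4) the arrows converge inward. Divergence about -4, curl ≈0 — negative divergence with near-zero curl is a sink.

sink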